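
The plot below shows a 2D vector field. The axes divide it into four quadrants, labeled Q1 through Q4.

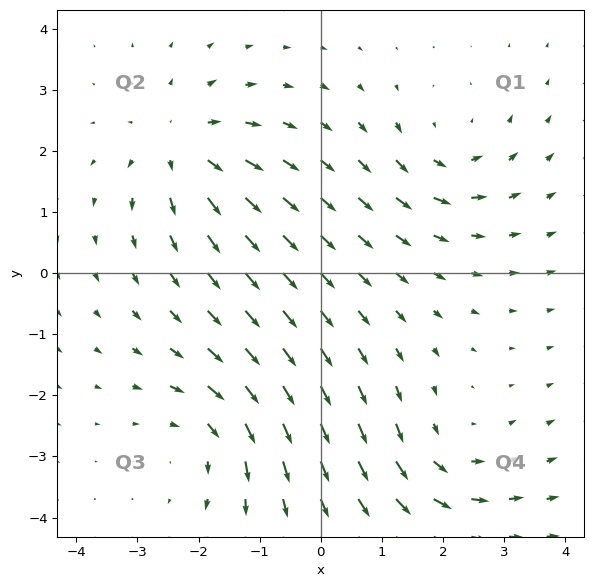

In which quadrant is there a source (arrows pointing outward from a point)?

The source sits at approximately (-2.3, 2.1), which lies in quadrant Q2. The divergence there is about +5, positive as expected for a source.

Q2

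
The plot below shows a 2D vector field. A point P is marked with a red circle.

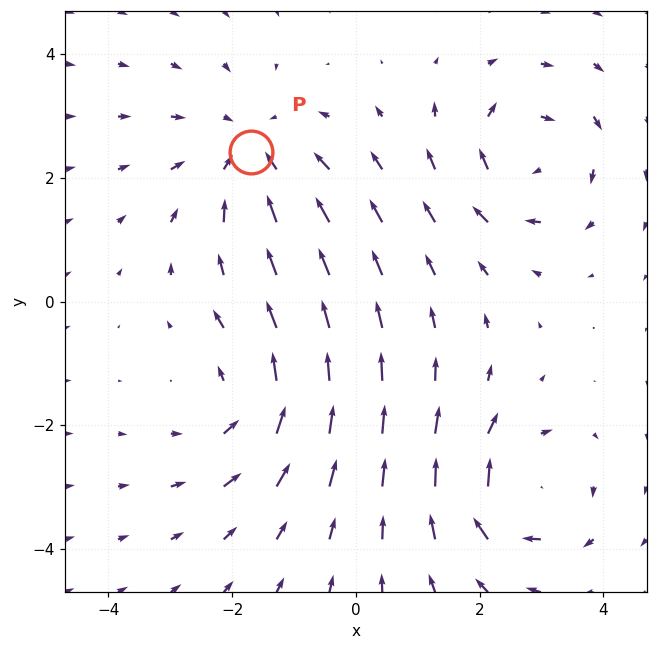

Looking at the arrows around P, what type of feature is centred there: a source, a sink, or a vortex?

At P (-1.7, 2.4) the arrows converge inward. Divergence about -3, curl ≈0 — negative divergence with near-zero curl is a sink.

sink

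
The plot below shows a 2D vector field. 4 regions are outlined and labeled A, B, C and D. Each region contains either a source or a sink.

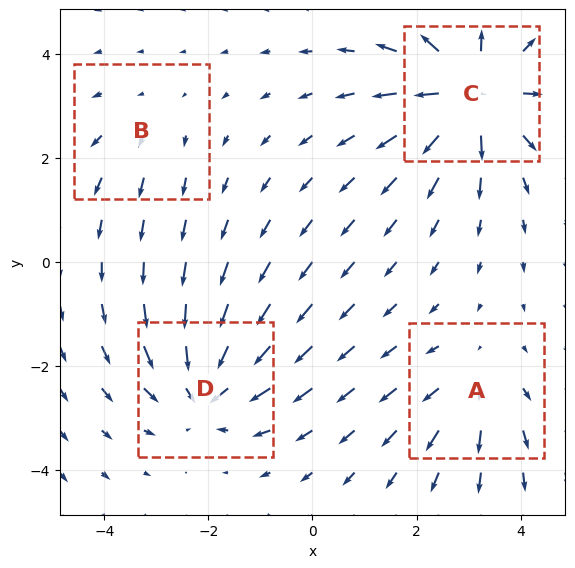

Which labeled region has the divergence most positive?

Divergence at each region's feature centre — A: about +3, B: about +2, C: about +7, D: about -6. Region C is most positive.

C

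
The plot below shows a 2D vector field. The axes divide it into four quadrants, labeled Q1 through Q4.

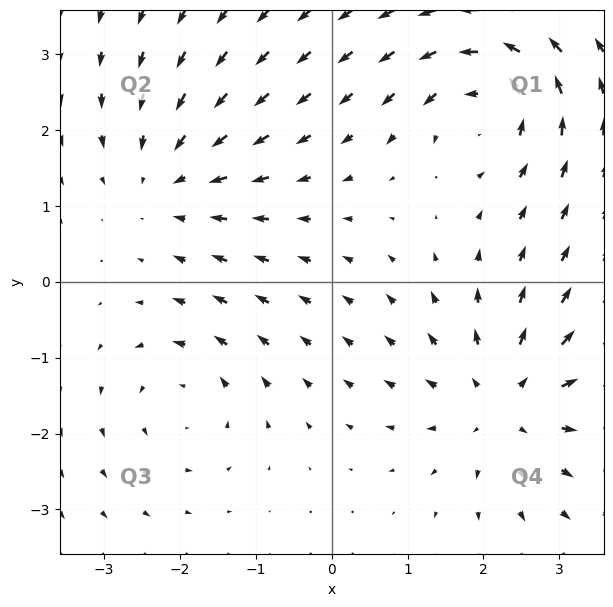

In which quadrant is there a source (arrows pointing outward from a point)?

Q4

The source sits at approximately (2.3, -1.6), which lies in quadrant Q4. The divergence there is about +5, positive as expected for a source.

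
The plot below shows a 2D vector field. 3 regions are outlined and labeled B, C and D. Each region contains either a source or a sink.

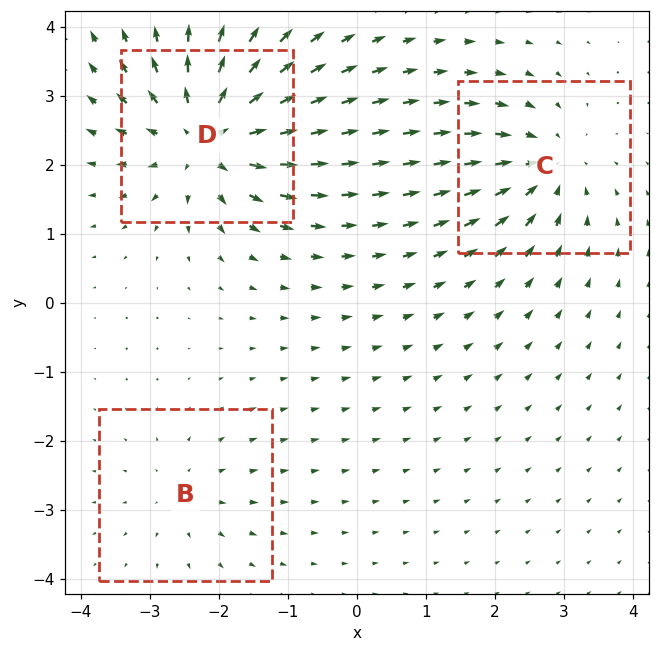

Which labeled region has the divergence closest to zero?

B

Divergence at each region's feature centre — B: about +2, C: about -4, D: about +6. Region B is closest to zero.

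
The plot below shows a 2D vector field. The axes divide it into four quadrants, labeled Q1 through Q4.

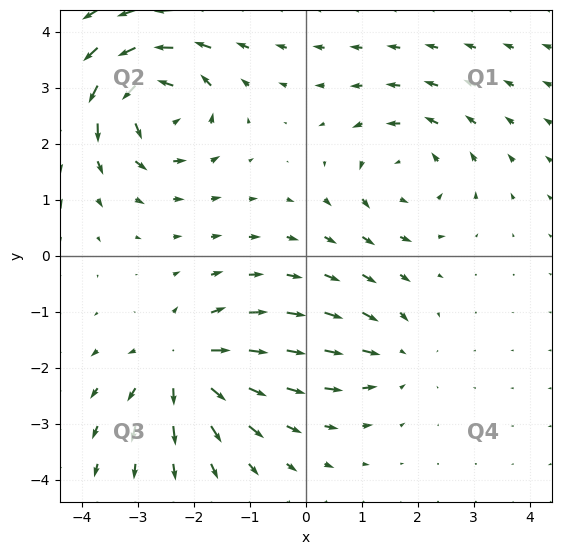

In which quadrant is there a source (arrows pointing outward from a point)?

The source sits at approximately (-2.2, -2.0), which lies in quadrant Q3. The divergence there is about +6, positive as expected for a source.

Q3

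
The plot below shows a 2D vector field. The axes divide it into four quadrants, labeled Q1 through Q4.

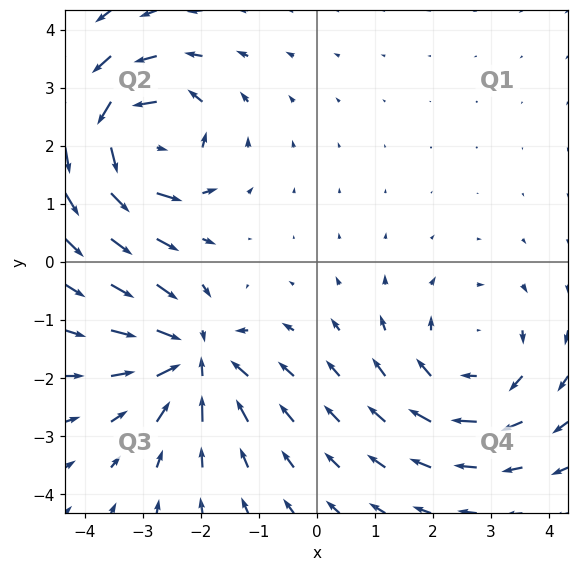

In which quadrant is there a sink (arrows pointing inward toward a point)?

The sink sits at approximately (-2.1, -1.7), which lies in quadrant Q3. The divergence there is about -5, negative as expected for a sink.

Q3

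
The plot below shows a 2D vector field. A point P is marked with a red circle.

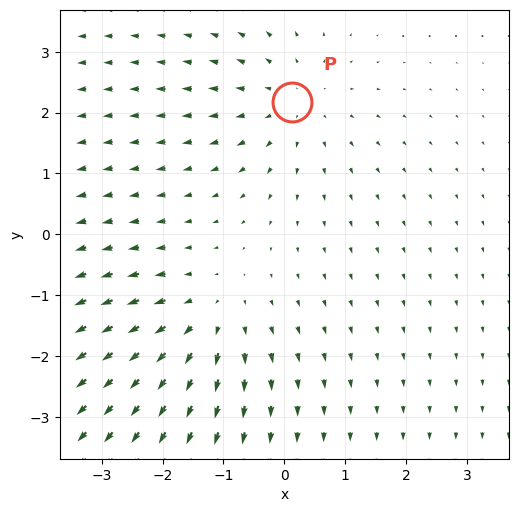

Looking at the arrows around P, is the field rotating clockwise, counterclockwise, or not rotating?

not rotating

Near P at (0.1, 2.2) the arrows show no circulation. The curl there is ≈0.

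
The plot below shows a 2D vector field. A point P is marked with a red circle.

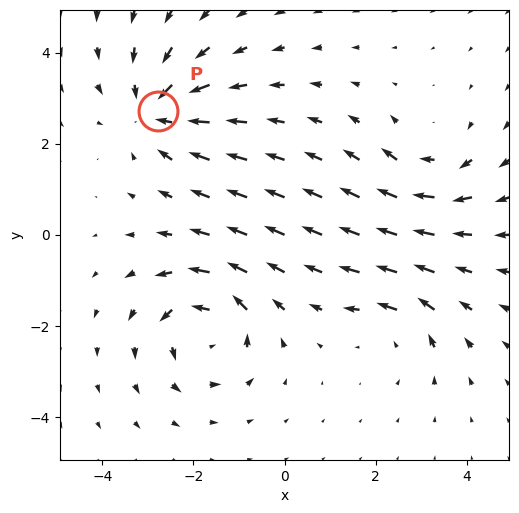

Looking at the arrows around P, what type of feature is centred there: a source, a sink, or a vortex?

sink

At P (-2.8, 2.7) the arrows converge inward. Divergence about -5, curl ≈0 — negative divergence with near-zero curl is a sink.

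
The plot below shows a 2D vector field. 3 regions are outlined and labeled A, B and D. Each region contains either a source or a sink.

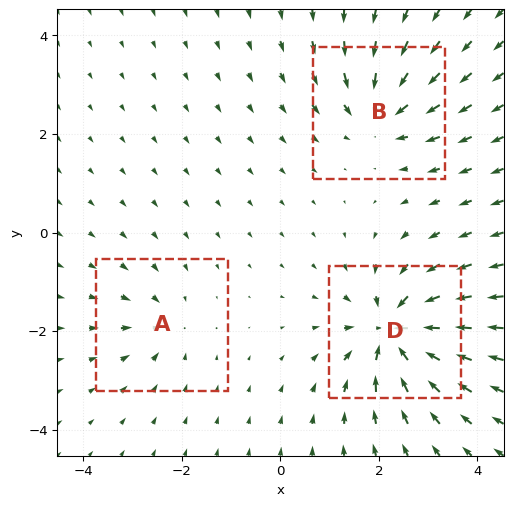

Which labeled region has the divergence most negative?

D

Divergence at each region's feature centre — A: about -3, B: about -4, D: about -6. Region D is most negative.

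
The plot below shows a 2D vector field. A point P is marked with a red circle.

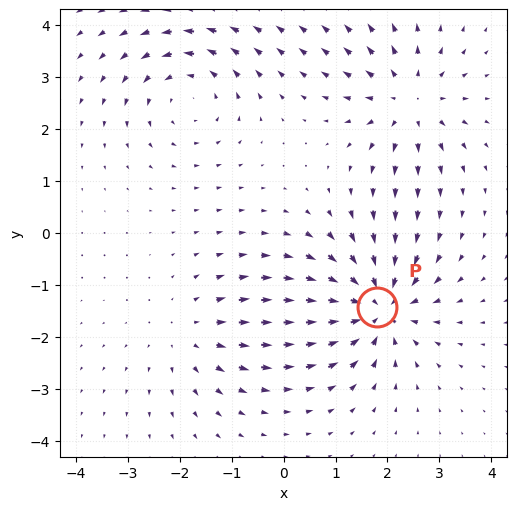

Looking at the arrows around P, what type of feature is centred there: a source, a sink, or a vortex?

sink

At P (1.8, -1.4) the arrows converge inward. Divergence about -6, curl ≈0 — negative divergence with near-zero curl is a sink.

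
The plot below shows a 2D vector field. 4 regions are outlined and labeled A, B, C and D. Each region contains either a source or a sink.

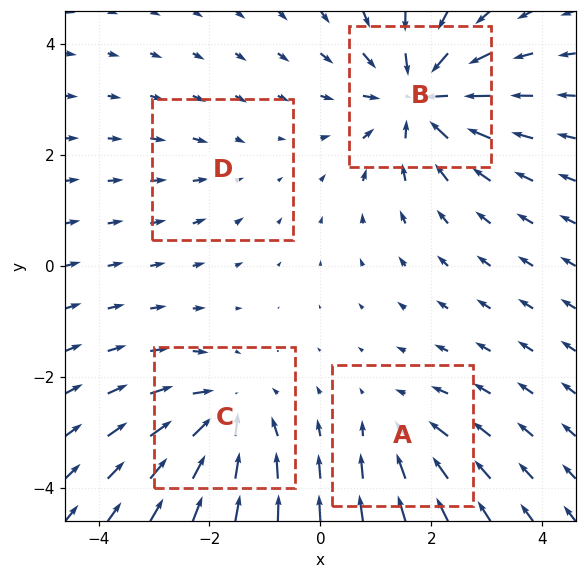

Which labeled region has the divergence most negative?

B

Divergence at each region's feature centre — A: about -3, B: about -7, C: about -5, D: about -2. Region B is most negative.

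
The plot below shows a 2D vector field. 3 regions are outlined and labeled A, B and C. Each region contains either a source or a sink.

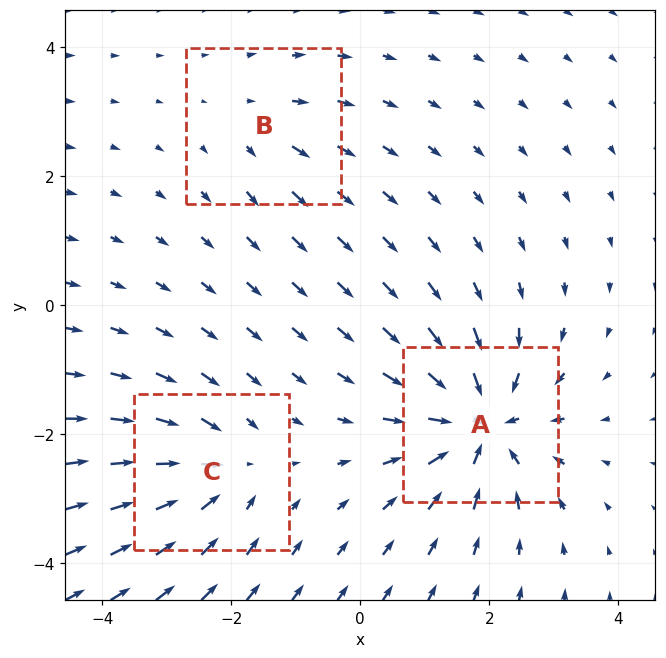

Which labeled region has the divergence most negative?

A

Divergence at each region's feature centre — A: about -6, B: about +2, C: about -4. Region A is most negative.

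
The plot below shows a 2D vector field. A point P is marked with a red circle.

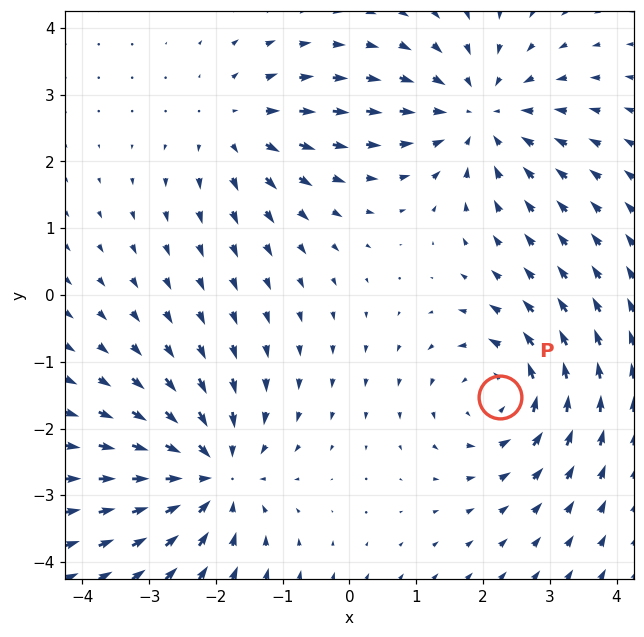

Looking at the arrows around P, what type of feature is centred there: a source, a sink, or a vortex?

At P (2.2, -1.5) the arrows circulate counterclockwise. Divergence ≈0, curl about +4 — near-zero divergence with nonzero curl is a vortex.

vortex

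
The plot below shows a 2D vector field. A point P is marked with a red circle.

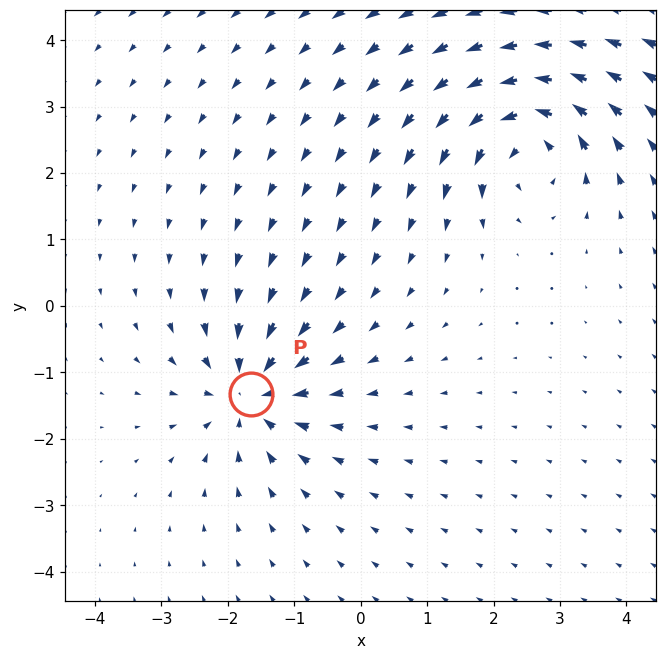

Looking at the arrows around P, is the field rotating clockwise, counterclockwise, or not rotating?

not rotating

Near P at (-1.7, -1.3) the arrows show no circulation. The curl there is ≈0.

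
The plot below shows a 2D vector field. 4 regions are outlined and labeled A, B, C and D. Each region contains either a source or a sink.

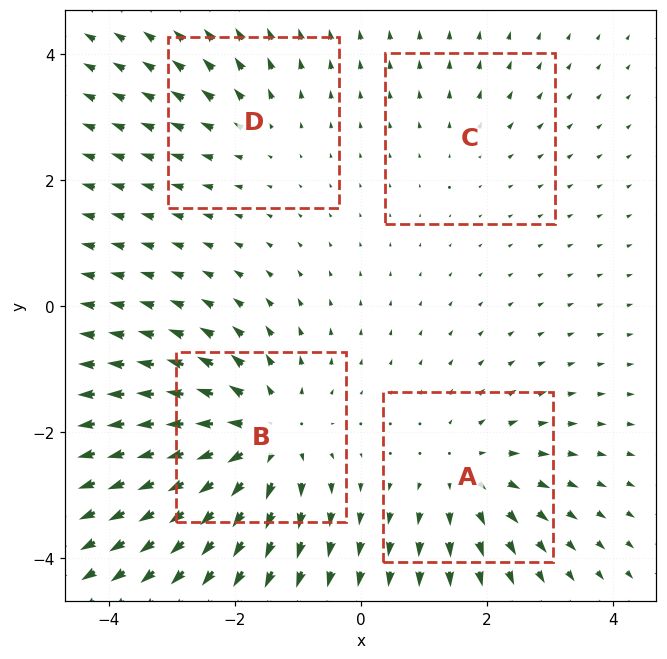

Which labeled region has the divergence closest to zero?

Divergence at each region's feature centre — A: about +4, B: about +6, C: about +2, D: about +3. Region C is closest to zero.

C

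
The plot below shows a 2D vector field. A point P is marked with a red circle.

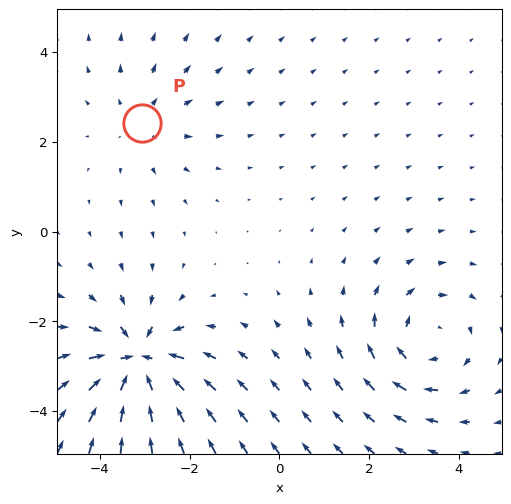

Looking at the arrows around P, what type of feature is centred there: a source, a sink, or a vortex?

source

At P (-3.1, 2.4) the arrows spread outward. Divergence about +2, curl ≈0 — positive divergence with near-zero curl is a source.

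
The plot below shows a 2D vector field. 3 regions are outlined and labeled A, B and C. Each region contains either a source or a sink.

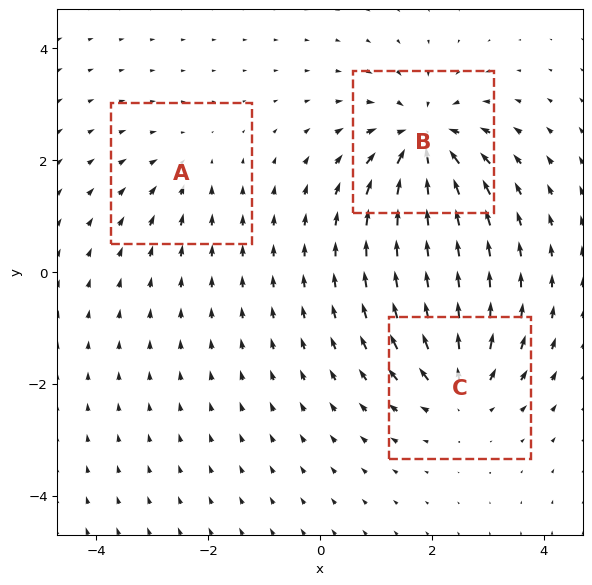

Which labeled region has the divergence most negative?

Divergence at each region's feature centre — A: about -2, B: about -6, C: about +4. Region B is most negative.

B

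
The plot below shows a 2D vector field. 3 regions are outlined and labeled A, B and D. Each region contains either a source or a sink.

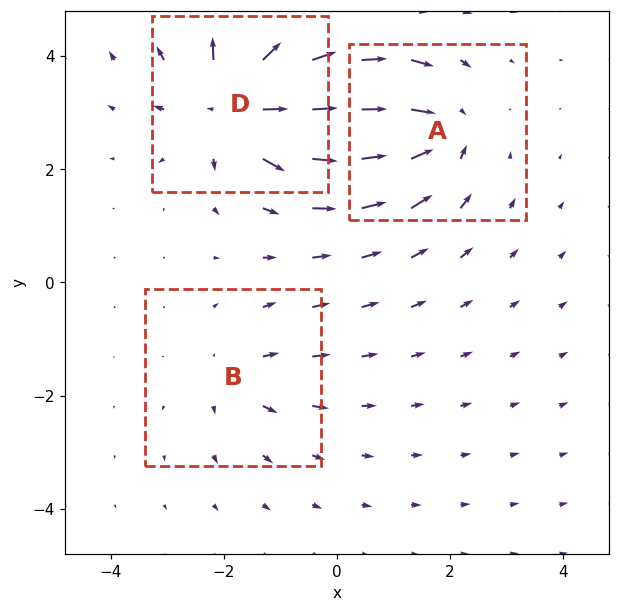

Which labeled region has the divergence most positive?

D

Divergence at each region's feature centre — A: about -4, B: about +2, D: about +5. Region D is most positive.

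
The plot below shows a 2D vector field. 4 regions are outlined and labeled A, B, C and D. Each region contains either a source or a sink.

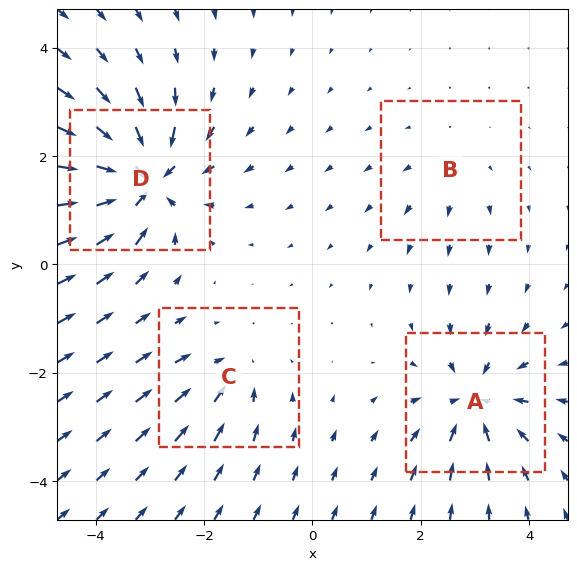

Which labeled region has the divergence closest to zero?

B

Divergence at each region's feature centre — A: about -6, B: about +2, C: about -4, D: about -9. Region B is closest to zero.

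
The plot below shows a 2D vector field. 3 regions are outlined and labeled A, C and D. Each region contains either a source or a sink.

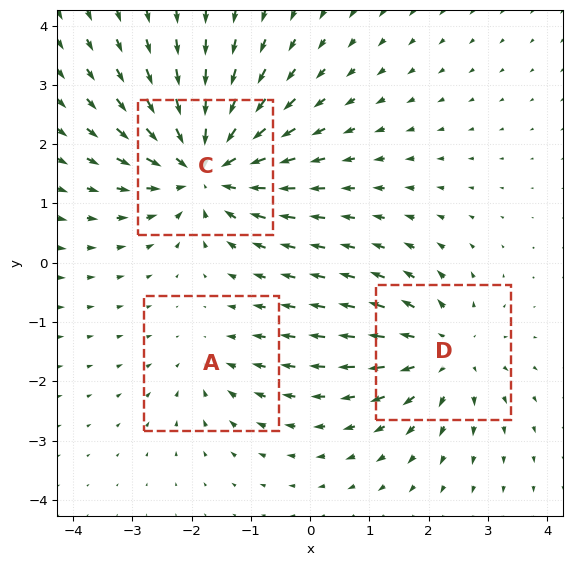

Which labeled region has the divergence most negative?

Divergence at each region's feature centre — A: about -2, C: about -5, D: about +3. Region C is most negative.

C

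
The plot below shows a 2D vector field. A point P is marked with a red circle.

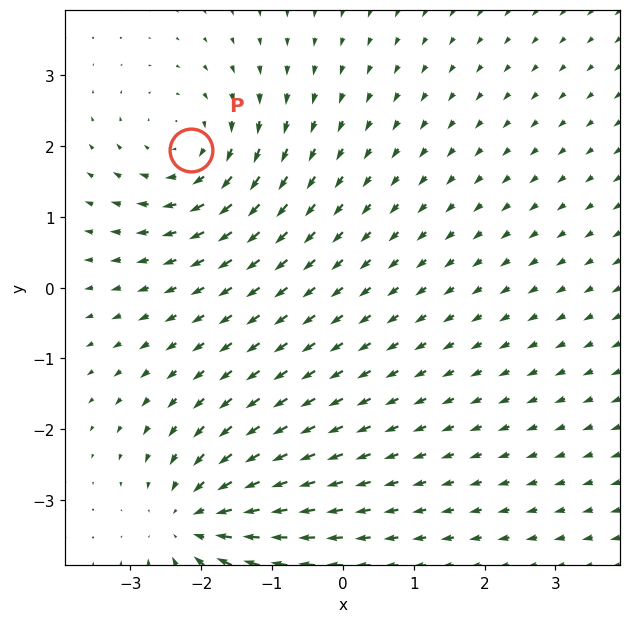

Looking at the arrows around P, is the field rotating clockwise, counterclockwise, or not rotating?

clockwise

Near P at (-2.1, 1.9) the arrows circulate clockwise. The curl (z-component) there is about -4; negative curl means clockwise rotation.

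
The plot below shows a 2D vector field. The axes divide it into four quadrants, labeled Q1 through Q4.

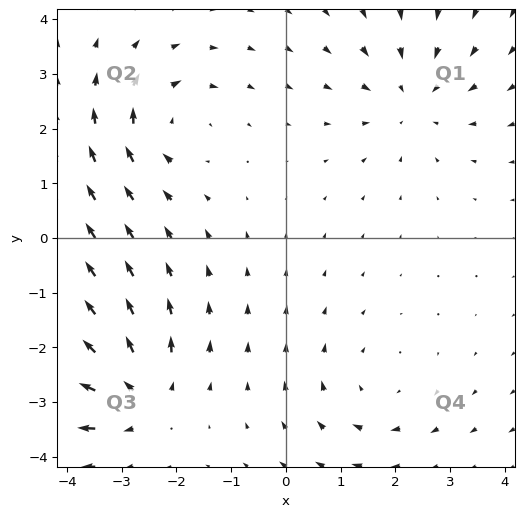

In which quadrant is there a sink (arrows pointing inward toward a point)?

The sink sits at approximately (2.3, 2.5), which lies in quadrant Q1. The divergence there is about -3, negative as expected for a sink.

Q1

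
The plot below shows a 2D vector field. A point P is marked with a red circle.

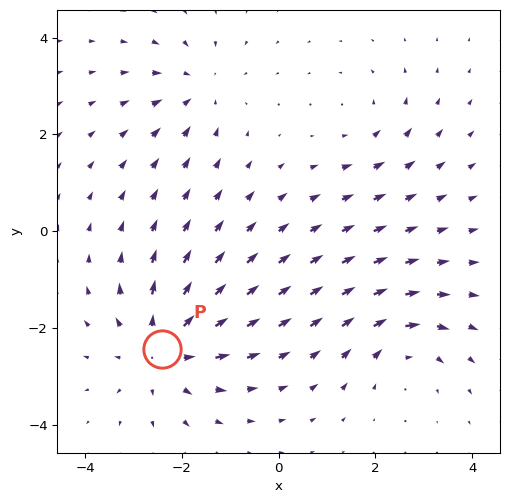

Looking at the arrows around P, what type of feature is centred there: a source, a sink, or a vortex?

At P (-2.4, -2.4) the arrows spread outward. Divergence about +4, curl ≈0 — positive divergence with near-zero curl is a source.

source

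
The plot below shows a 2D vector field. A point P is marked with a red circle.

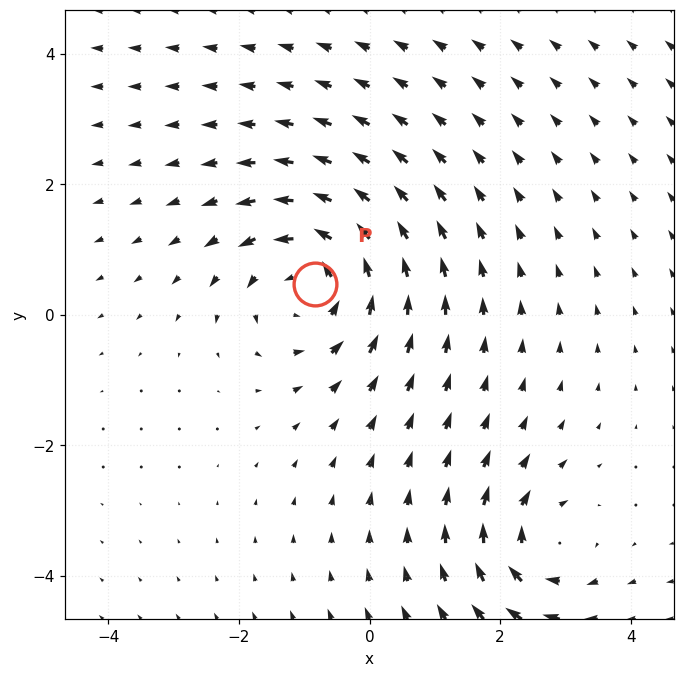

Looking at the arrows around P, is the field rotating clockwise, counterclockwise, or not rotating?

Near P at (-0.8, 0.5) the arrows circulate counterclockwise. The curl (z-component) there is about +5; positive curl means counterclockwise rotation.

counterclockwise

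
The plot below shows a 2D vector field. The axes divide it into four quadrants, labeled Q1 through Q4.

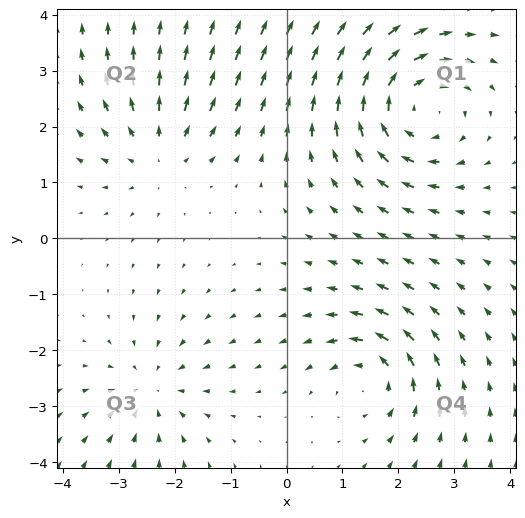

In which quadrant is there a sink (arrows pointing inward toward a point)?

Q3

The sink sits at approximately (-2.4, -2.7), which lies in quadrant Q3. The divergence there is about -3, negative as expected for a sink.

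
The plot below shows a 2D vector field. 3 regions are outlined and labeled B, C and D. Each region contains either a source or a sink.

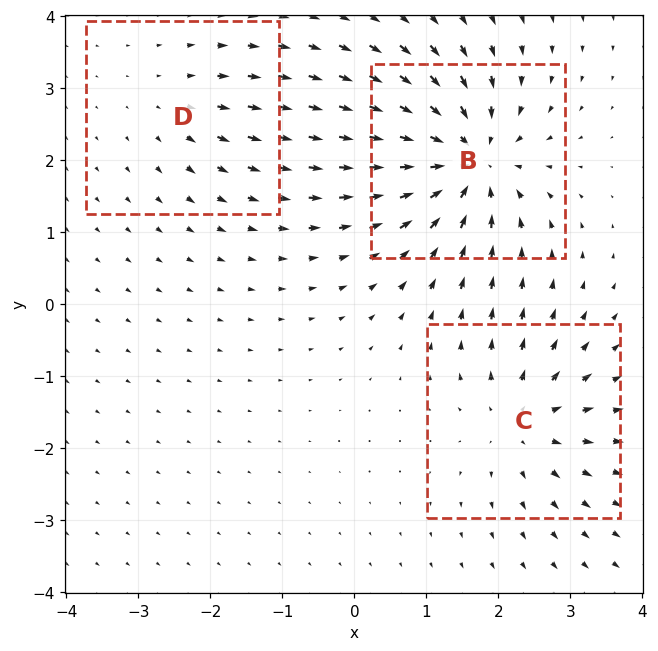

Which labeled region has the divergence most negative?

B

Divergence at each region's feature centre — B: about -7, C: about +4, D: about +2. Region B is most negative.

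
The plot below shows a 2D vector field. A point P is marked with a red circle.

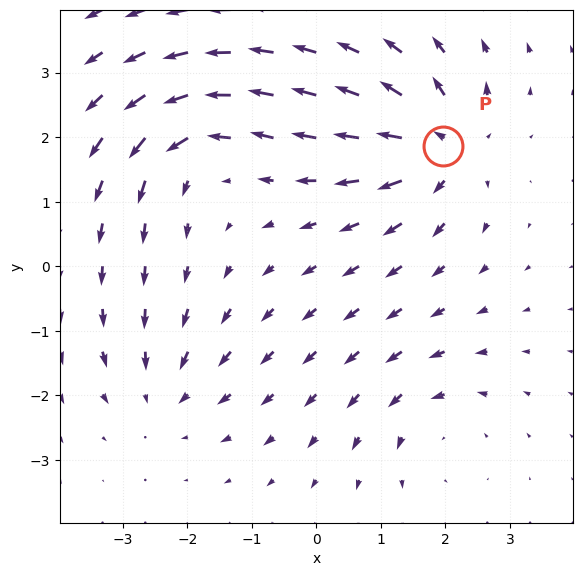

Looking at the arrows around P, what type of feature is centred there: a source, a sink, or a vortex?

source

At P (2.0, 1.9) the arrows spread outward. Divergence about +6, curl ≈0 — positive divergence with near-zero curl is a source.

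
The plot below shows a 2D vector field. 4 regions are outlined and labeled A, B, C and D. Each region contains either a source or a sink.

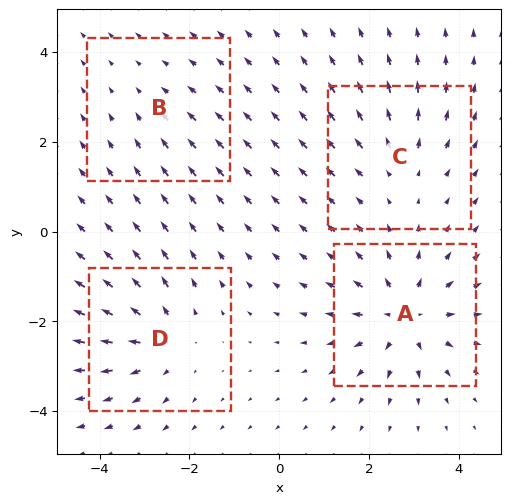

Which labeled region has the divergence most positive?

Divergence at each region's feature centre — A: about +7, B: about -2, C: about +3, D: about +5. Region A is most positive.

A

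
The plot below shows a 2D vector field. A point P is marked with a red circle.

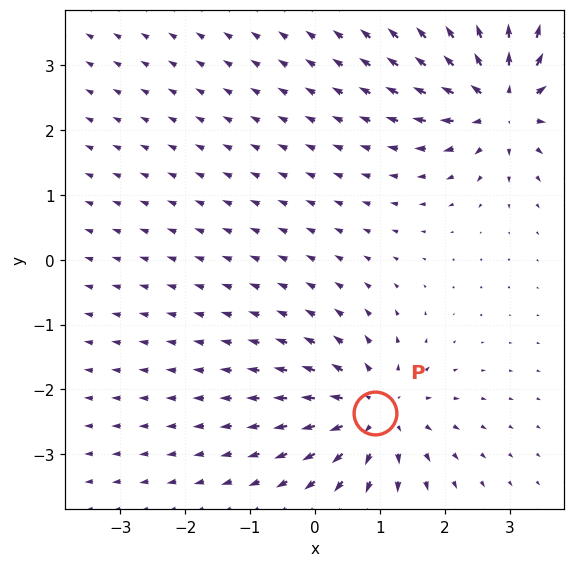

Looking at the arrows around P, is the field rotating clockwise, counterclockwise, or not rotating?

not rotating

Near P at (0.9, -2.4) the arrows show no circulation. The curl there is ≈0.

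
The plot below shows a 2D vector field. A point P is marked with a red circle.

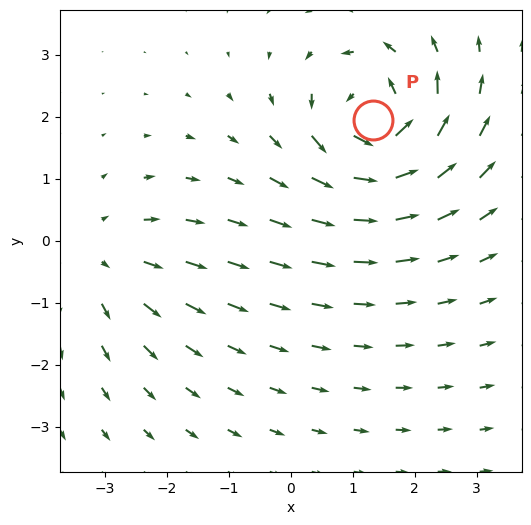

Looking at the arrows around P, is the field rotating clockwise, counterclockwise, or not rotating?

counterclockwise

Near P at (1.3, 1.9) the arrows circulate counterclockwise. The curl (z-component) there is about +5; positive curl means counterclockwise rotation.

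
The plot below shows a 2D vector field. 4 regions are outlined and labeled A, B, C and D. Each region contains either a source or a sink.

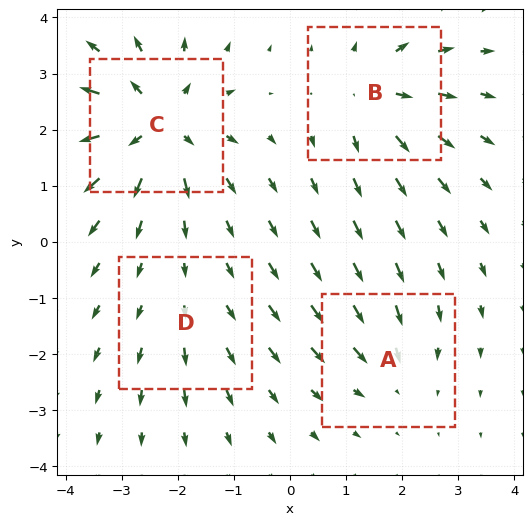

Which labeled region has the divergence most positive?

C

Divergence at each region's feature centre — A: about -3, B: about +5, C: about +7, D: about +2. Region C is most positive.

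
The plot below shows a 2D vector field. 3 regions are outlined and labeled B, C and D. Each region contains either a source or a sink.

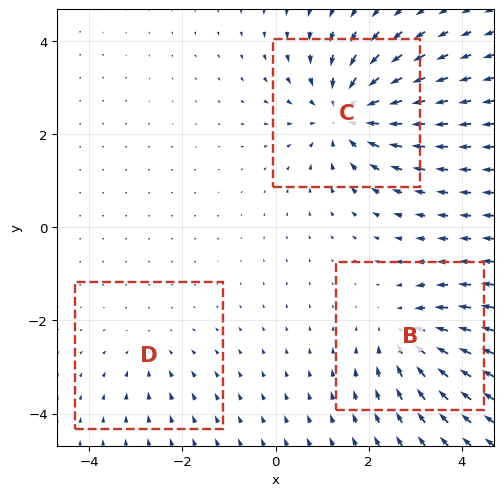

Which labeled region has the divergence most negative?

Divergence at each region's feature centre — B: about -3, C: about -5, D: about -2. Region C is most negative.

C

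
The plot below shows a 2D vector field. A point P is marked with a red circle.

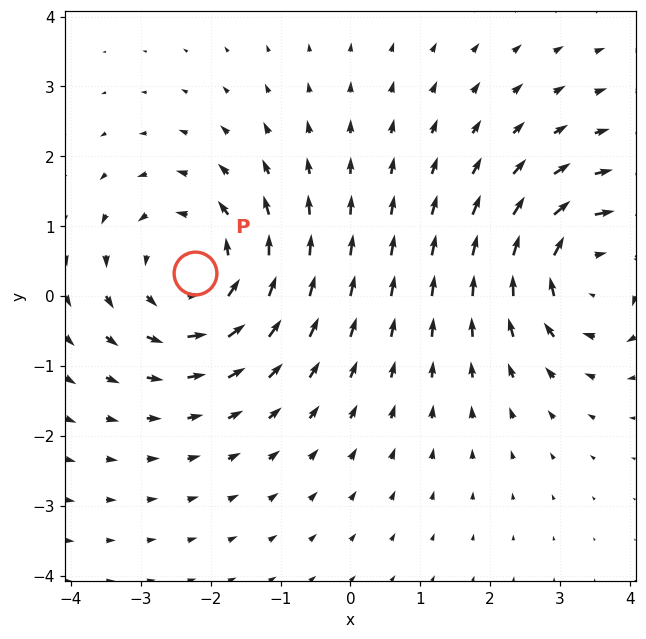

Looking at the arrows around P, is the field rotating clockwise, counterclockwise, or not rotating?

counterclockwise

Near P at (-2.2, 0.3) the arrows circulate counterclockwise. The curl (z-component) there is about +4; positive curl means counterclockwise rotation.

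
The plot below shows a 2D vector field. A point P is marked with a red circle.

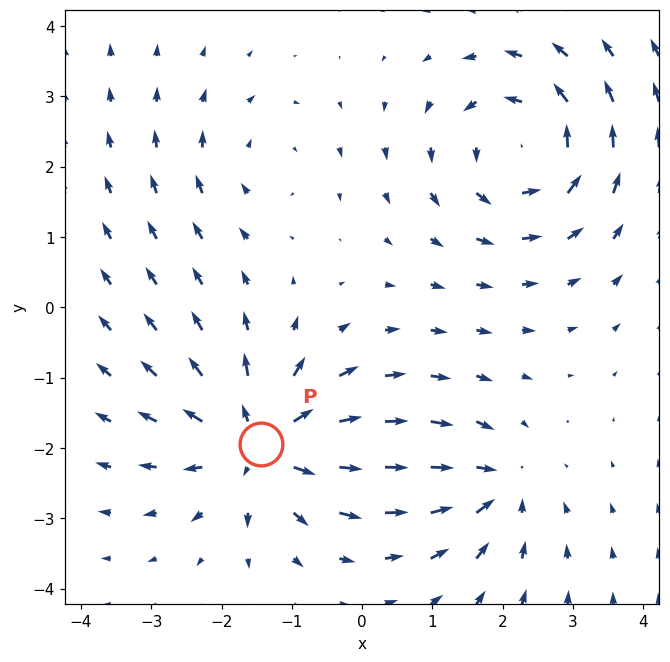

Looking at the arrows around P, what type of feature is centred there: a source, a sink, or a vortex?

source

At P (-1.4, -1.9) the arrows spread outward. Divergence about +6, curl ≈0 — positive divergence with near-zero curl is a source.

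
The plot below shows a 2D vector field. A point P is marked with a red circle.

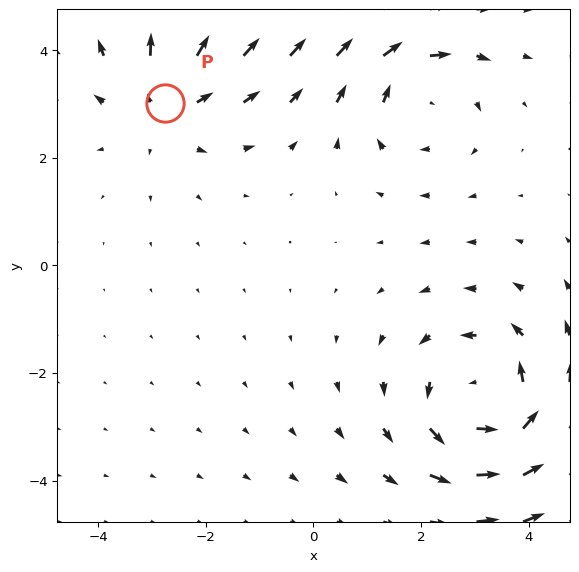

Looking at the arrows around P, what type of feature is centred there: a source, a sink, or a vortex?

At P (-2.8, 3.0) the arrows spread outward. Divergence about +3, curl ≈0 — positive divergence with near-zero curl is a source.

source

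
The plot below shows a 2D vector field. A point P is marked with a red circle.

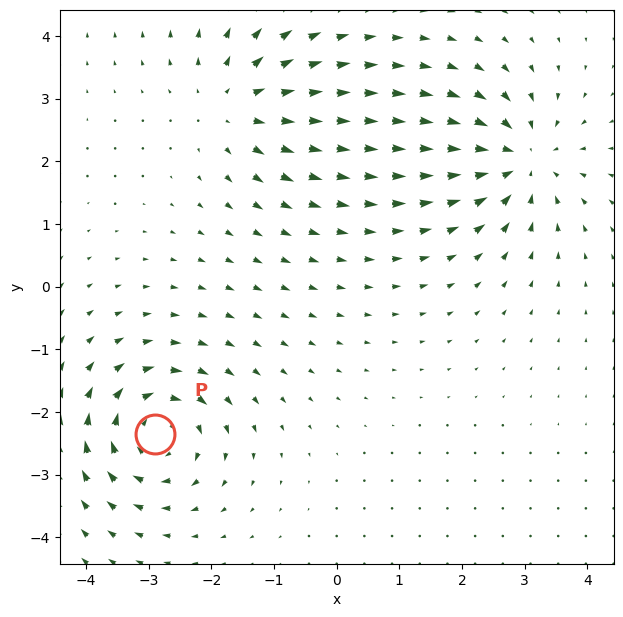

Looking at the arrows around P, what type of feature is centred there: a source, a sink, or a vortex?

vortex

At P (-2.9, -2.4) the arrows circulate clockwise. Divergence ≈0, curl about -7 — near-zero divergence with nonzero curl is a vortex.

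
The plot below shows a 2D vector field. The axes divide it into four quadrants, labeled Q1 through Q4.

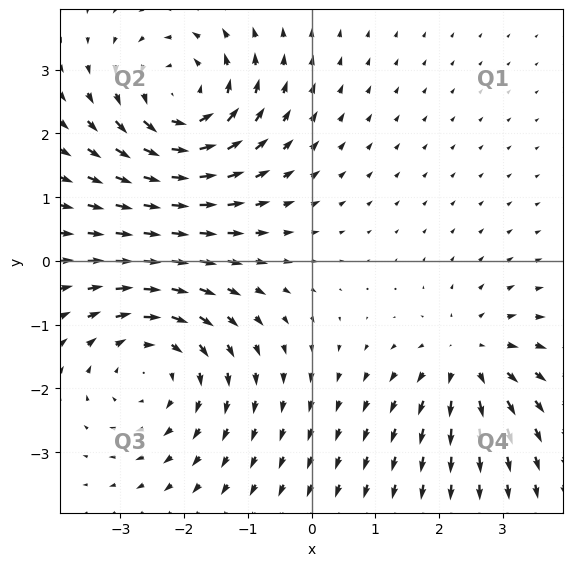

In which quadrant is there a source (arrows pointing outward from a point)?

Q4

The source sits at approximately (2.5, -1.5), which lies in quadrant Q4. The divergence there is about +4, positive as expected for a source.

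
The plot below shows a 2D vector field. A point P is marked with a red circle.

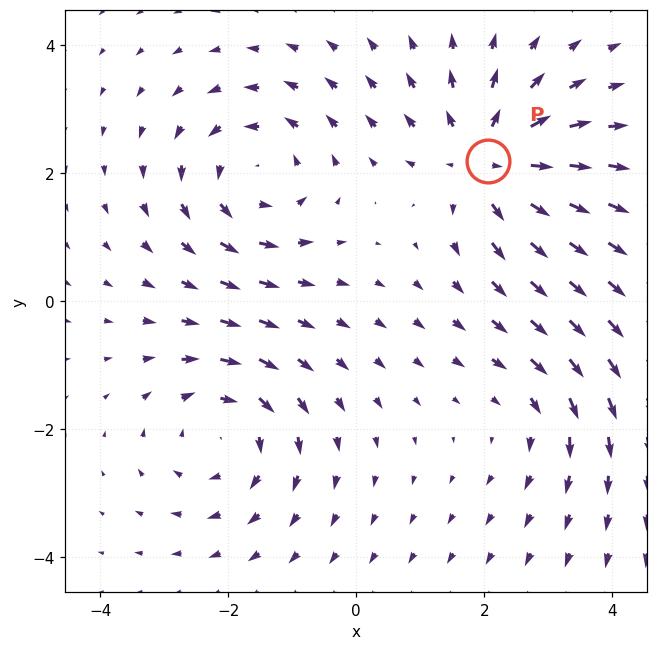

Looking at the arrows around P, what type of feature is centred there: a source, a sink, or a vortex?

At P (2.1, 2.2) the arrows spread outward. Divergence about +5, curl ≈0 — positive divergence with near-zero curl is a source.

source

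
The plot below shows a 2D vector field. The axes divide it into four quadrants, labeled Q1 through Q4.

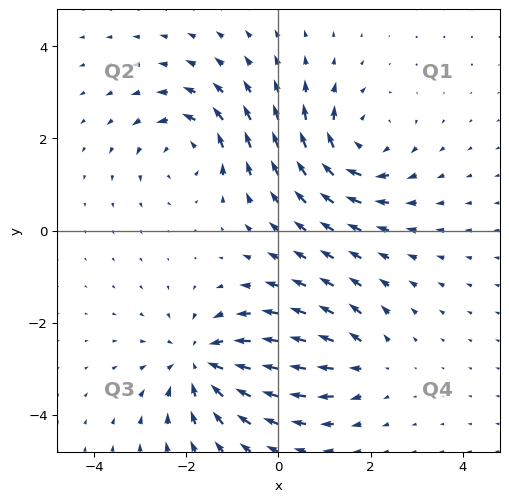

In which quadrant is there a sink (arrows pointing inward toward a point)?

Q3

The sink sits at approximately (-1.6, -2.9), which lies in quadrant Q3. The divergence there is about -4, negative as expected for a sink.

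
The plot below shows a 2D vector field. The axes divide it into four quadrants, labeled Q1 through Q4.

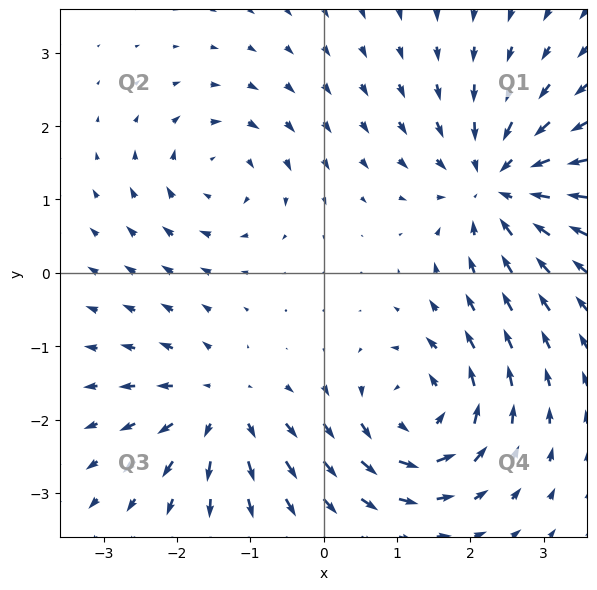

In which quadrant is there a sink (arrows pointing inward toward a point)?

Q1

The sink sits at approximately (2.4, 1.2), which lies in quadrant Q1. The divergence there is about -5, negative as expected for a sink.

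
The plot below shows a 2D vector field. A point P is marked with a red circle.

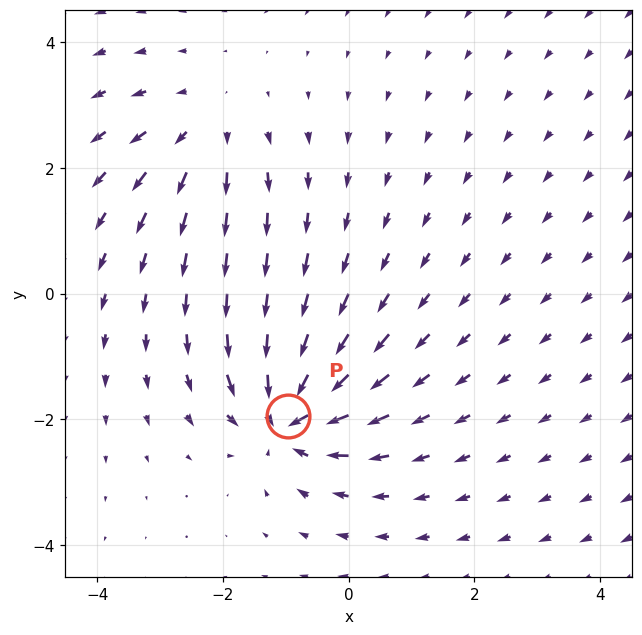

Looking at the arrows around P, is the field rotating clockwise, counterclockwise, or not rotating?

Near P at (-1.0, -1.9) the arrows show no circulation. The curl there is ≈0.

not rotating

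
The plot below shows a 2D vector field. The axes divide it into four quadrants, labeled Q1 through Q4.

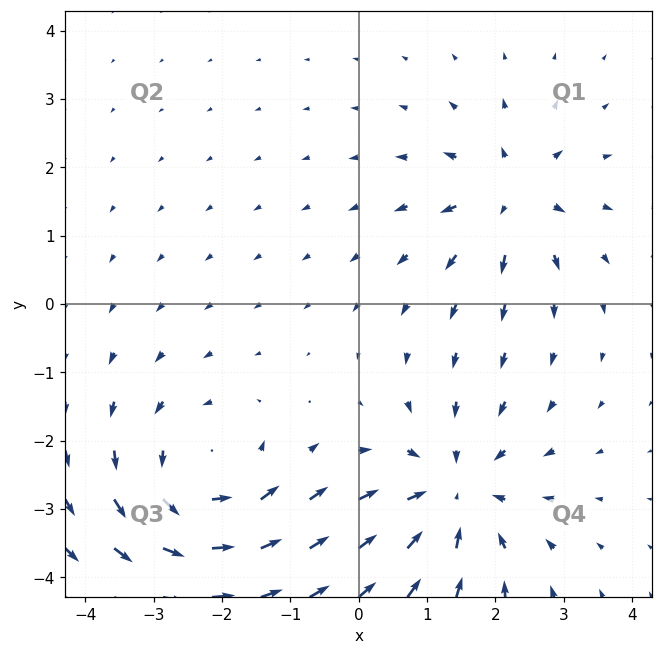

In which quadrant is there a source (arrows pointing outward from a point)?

The source sits at approximately (2.2, 1.6), which lies in quadrant Q1. The divergence there is about +5, positive as expected for a source.

Q1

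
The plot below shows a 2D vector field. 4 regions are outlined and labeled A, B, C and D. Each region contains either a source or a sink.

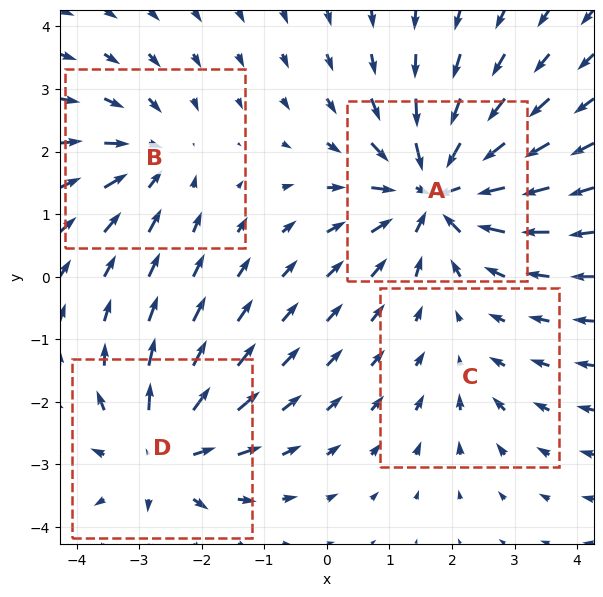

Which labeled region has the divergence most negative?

A

Divergence at each region's feature centre — A: about -7, B: about -4, C: about -2, D: about +5. Region A is most negative.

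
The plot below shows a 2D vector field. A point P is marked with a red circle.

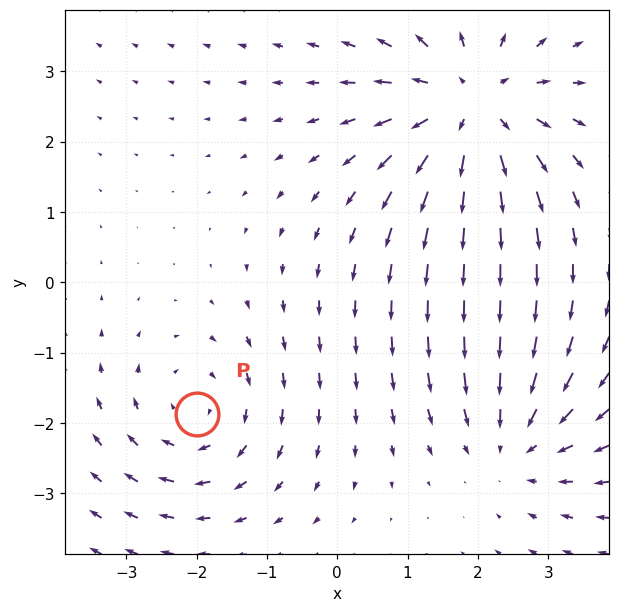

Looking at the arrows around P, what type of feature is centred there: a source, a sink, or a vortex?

At P (-2.0, -1.9) the arrows circulate clockwise. Divergence ≈0, curl about -3 — near-zero divergence with nonzero curl is a vortex.

vortex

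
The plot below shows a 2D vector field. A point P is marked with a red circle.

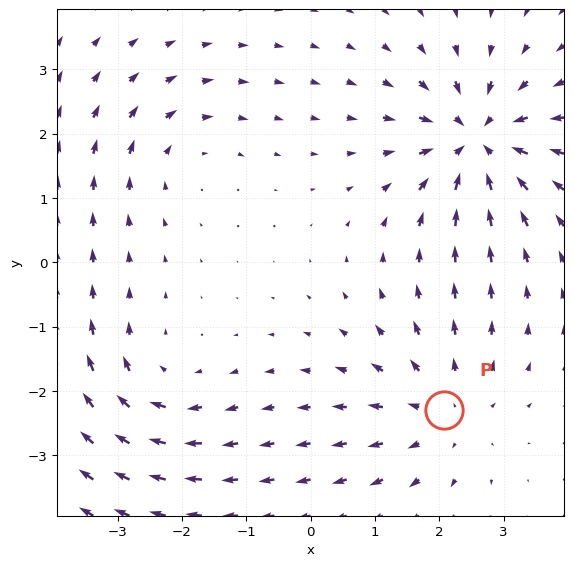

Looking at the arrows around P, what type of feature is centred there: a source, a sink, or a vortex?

source

At P (2.1, -2.3) the arrows spread outward. Divergence about +3, curl ≈0 — positive divergence with near-zero curl is a source.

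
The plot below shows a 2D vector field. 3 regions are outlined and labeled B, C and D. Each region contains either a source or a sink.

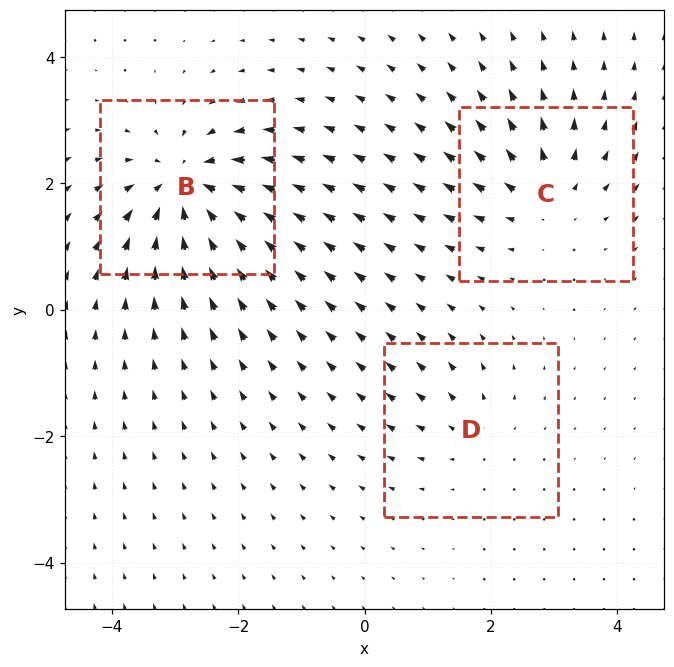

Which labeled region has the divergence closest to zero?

Divergence at each region's feature centre — B: about -6, C: about +4, D: about +2. Region D is closest to zero.

D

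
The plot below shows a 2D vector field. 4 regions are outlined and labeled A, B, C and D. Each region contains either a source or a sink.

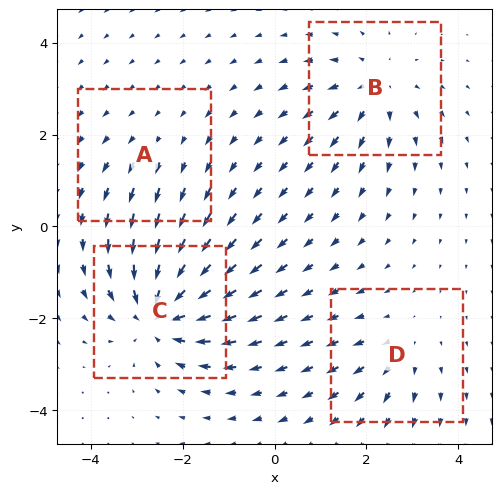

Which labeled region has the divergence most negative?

C

Divergence at each region's feature centre — A: about +2, B: about +4, C: about -7, D: about +3. Region C is most negative.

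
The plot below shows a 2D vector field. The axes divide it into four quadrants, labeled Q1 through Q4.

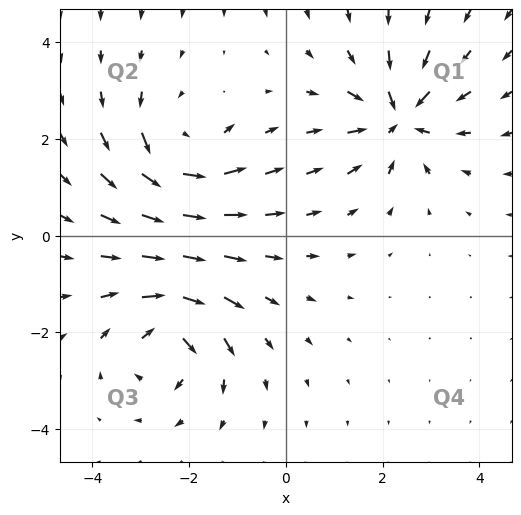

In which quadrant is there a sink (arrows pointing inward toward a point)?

Q1

The sink sits at approximately (2.3, 2.4), which lies in quadrant Q1. The divergence there is about -6, negative as expected for a sink.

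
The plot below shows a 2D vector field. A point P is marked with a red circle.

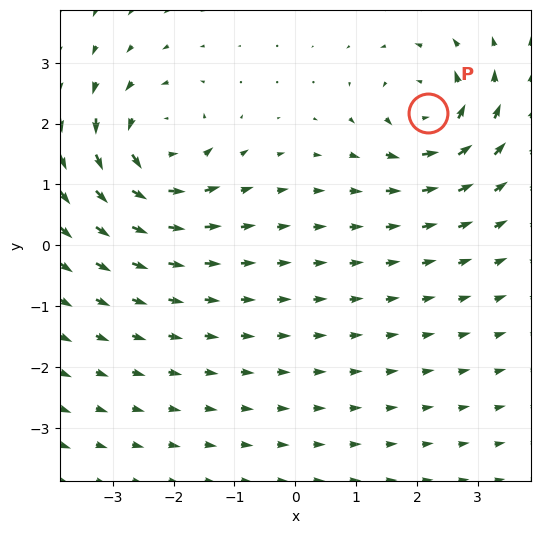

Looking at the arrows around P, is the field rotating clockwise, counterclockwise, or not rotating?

Near P at (2.2, 2.2) the arrows circulate counterclockwise. The curl (z-component) there is about +5; positive curl means counterclockwise rotation.

counterclockwise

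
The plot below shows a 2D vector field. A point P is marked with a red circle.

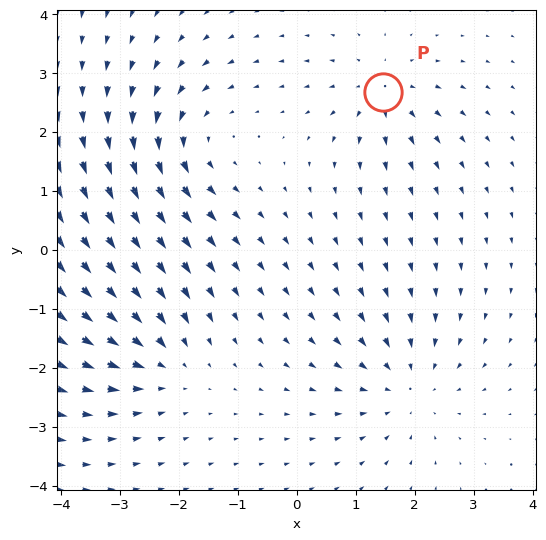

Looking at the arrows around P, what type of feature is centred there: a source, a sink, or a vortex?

At P (1.5, 2.7) the arrows spread outward. Divergence about +5, curl ≈0 — positive divergence with near-zero curl is a source.

source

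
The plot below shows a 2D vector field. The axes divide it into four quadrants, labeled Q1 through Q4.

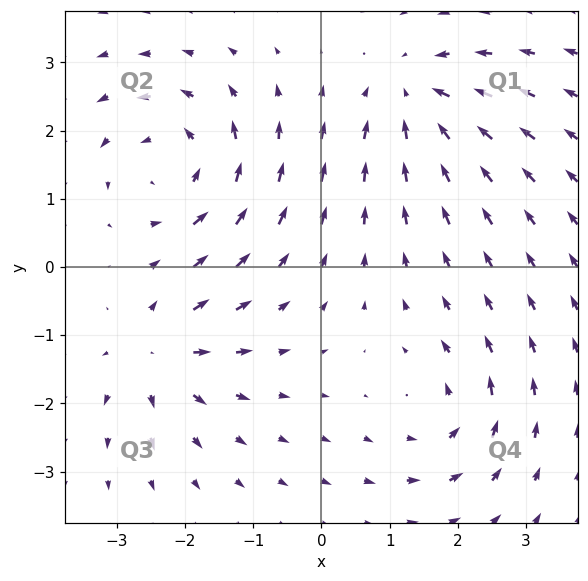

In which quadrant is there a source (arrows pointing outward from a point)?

The source sits at approximately (-2.4, -1.3), which lies in quadrant Q3. The divergence there is about +5, positive as expected for a source.

Q3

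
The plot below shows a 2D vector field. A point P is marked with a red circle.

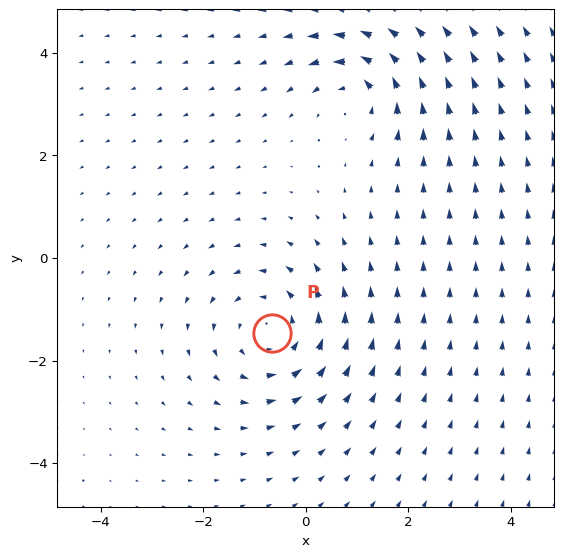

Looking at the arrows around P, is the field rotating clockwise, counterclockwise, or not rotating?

counterclockwise

Near P at (-0.7, -1.5) the arrows circulate counterclockwise. The curl (z-component) there is about +4; positive curl means counterclockwise rotation.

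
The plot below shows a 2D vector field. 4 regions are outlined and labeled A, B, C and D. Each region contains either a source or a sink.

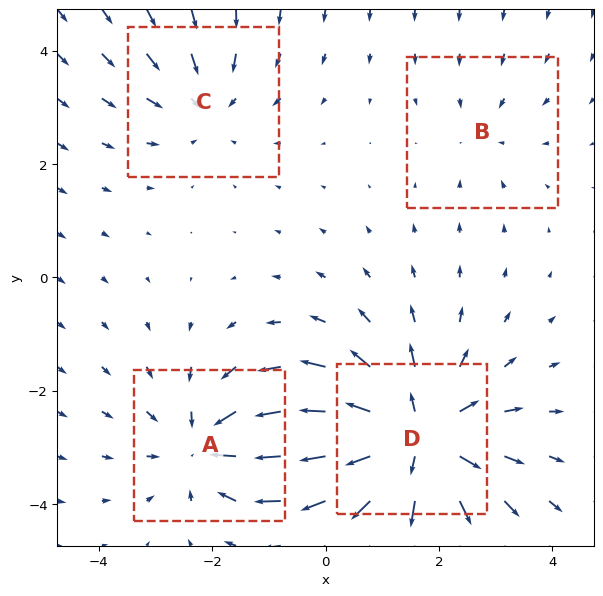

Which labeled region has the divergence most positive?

D

Divergence at each region's feature centre — A: about -4, B: about -2, C: about -3, D: about +7. Region D is most positive.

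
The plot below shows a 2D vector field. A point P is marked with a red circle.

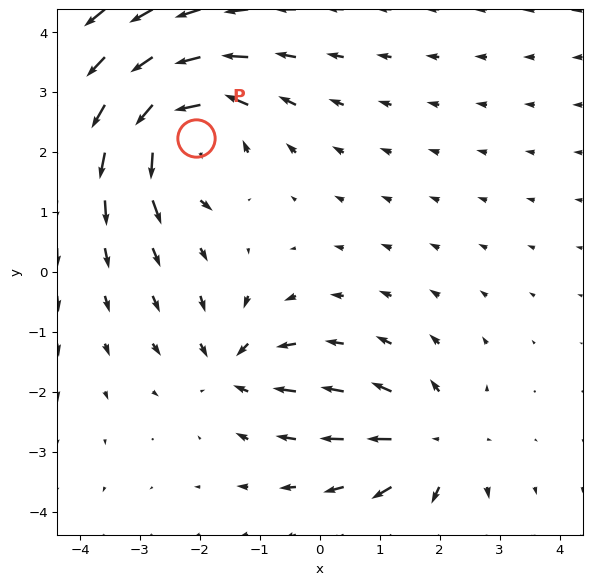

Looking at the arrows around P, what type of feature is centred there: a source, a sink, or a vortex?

vortex

At P (-2.1, 2.2) the arrows circulate counterclockwise. Divergence ≈0, curl about +6 — near-zero divergence with nonzero curl is a vortex.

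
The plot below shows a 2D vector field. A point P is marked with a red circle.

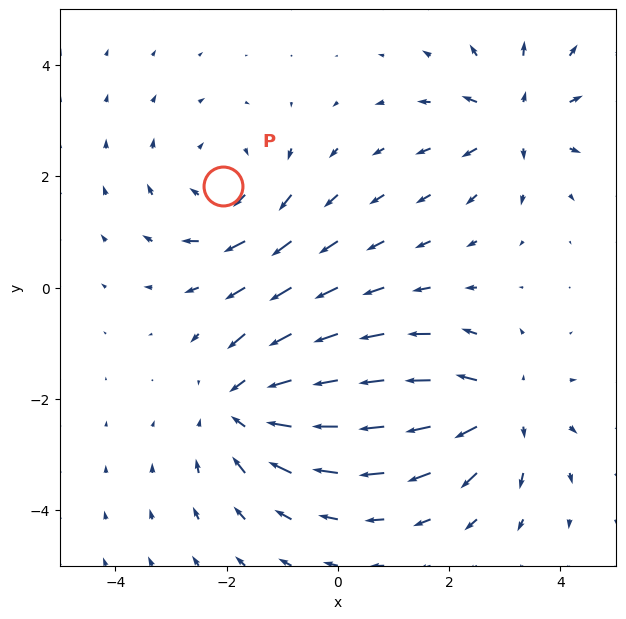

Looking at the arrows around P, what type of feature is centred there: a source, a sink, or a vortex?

At P (-2.1, 1.8) the arrows circulate clockwise. Divergence ≈0, curl about -3 — near-zero divergence with nonzero curl is a vortex.

vortex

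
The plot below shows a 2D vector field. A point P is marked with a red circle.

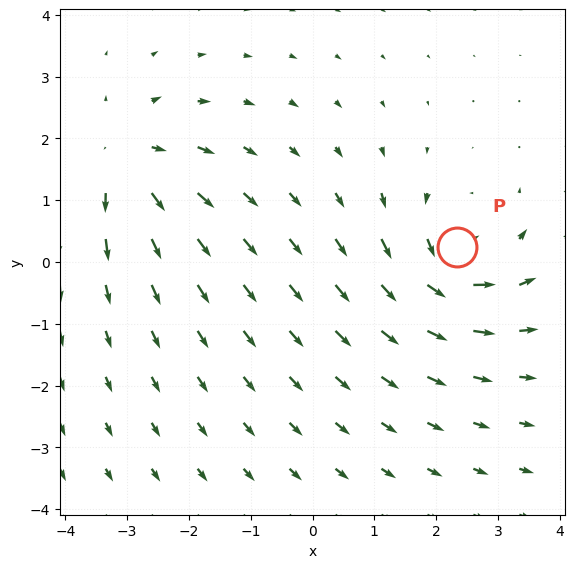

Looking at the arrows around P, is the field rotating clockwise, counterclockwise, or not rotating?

Near P at (2.3, 0.2) the arrows circulate counterclockwise. The curl (z-component) there is about +5; positive curl means counterclockwise rotation.

counterclockwise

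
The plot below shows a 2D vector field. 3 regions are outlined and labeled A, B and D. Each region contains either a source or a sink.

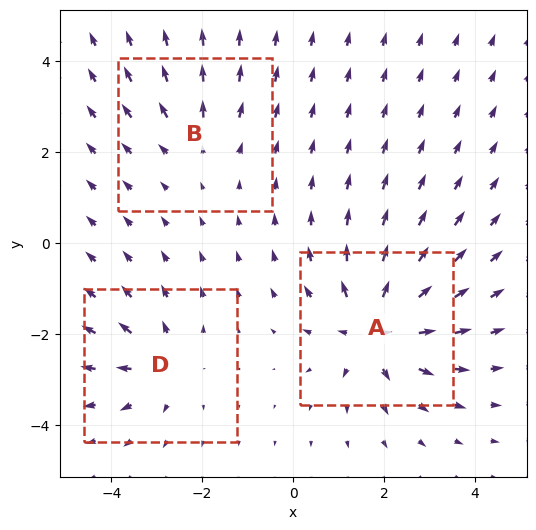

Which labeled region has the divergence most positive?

Divergence at each region's feature centre — A: about +5, B: about +2, D: about +3. Region A is most positive.

A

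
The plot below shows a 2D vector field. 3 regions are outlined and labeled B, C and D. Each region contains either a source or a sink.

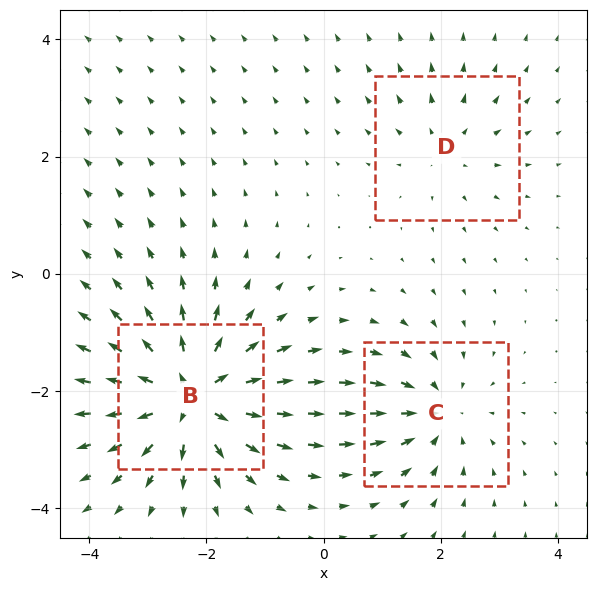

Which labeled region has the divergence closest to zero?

Divergence at each region's feature centre — B: about +6, C: about -3, D: about +2. Region D is closest to zero.

D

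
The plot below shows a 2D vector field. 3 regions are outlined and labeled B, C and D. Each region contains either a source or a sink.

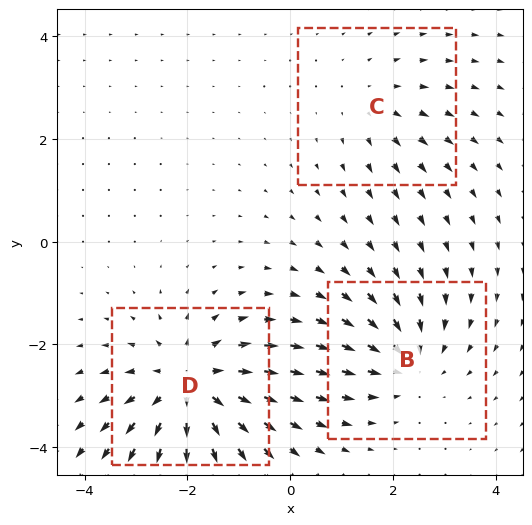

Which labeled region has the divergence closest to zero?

C

Divergence at each region's feature centre — B: about -3, C: about +2, D: about +5. Region C is closest to zero.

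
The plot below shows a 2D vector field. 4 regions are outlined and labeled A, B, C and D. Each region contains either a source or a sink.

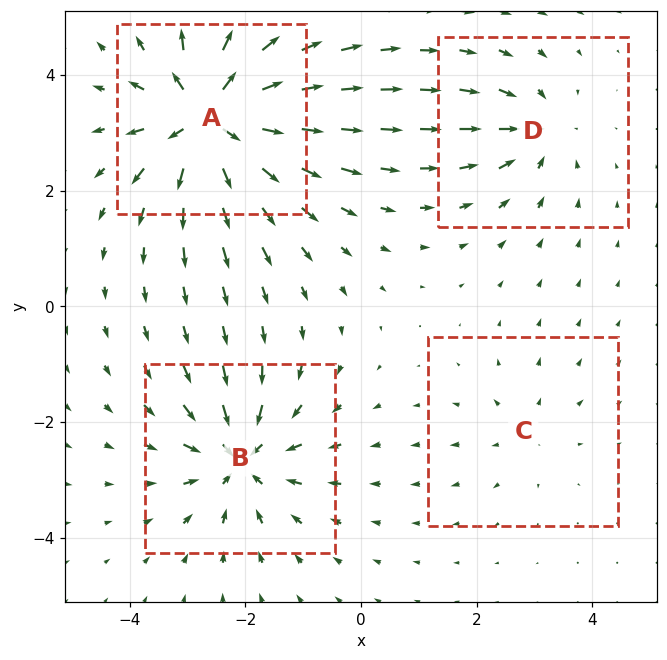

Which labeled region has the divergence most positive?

Divergence at each region's feature centre — A: about +9, B: about -6, C: about +2, D: about -4. Region A is most positive.

A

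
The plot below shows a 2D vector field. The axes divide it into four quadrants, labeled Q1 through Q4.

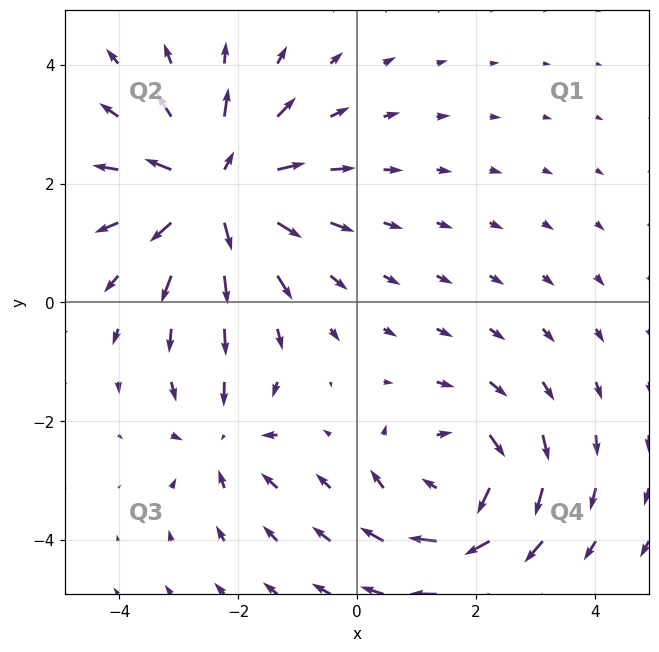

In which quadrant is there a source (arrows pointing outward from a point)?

The source sits at approximately (-2.4, 1.9), which lies in quadrant Q2. The divergence there is about +6, positive as expected for a source.

Q2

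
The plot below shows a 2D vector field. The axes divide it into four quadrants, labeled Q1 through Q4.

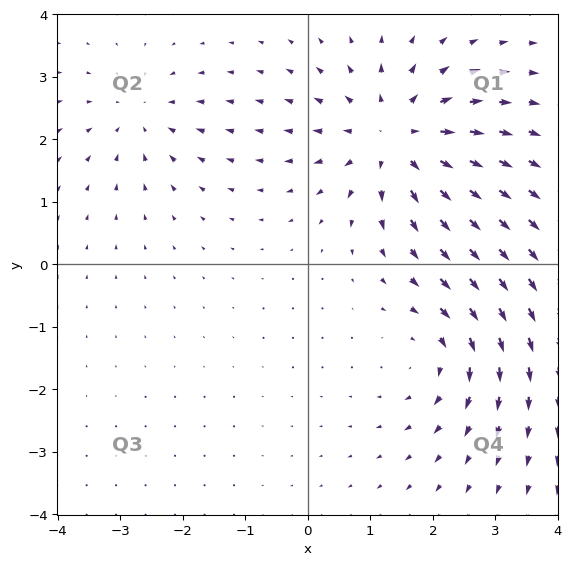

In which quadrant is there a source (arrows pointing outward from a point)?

The source sits at approximately (1.4, 2.0), which lies in quadrant Q1. The divergence there is about +5, positive as expected for a source.

Q1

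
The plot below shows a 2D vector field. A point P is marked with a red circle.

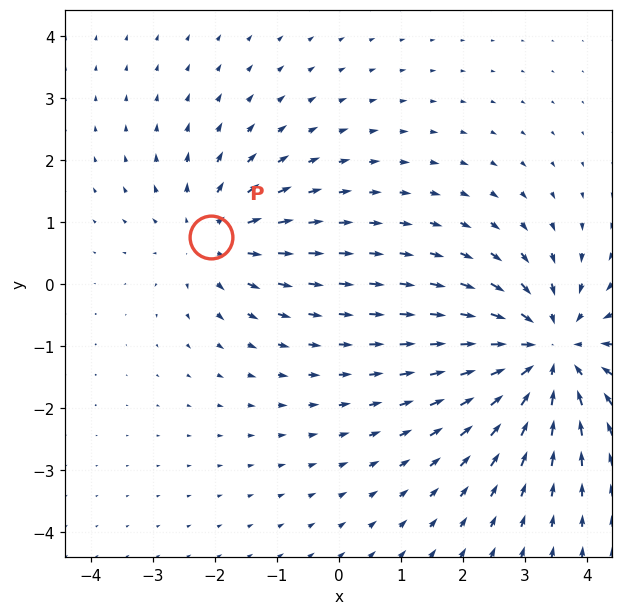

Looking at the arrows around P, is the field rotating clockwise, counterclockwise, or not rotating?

not rotating

Near P at (-2.1, 0.7) the arrows show no circulation. The curl there is ≈0.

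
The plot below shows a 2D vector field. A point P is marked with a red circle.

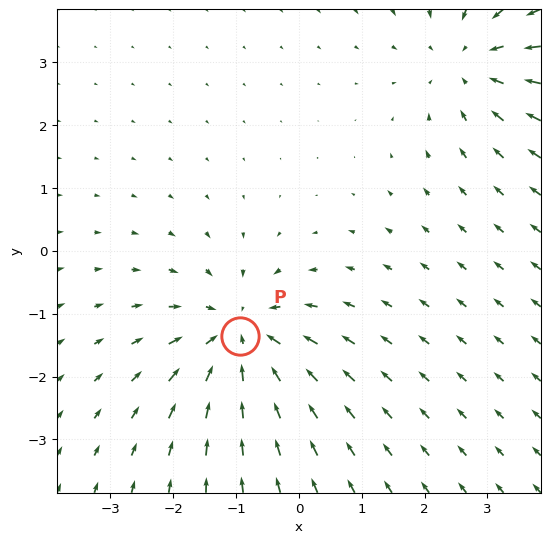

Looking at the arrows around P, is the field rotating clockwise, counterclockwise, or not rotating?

Near P at (-0.9, -1.4) the arrows show no circulation. The curl there is ≈0.

not rotating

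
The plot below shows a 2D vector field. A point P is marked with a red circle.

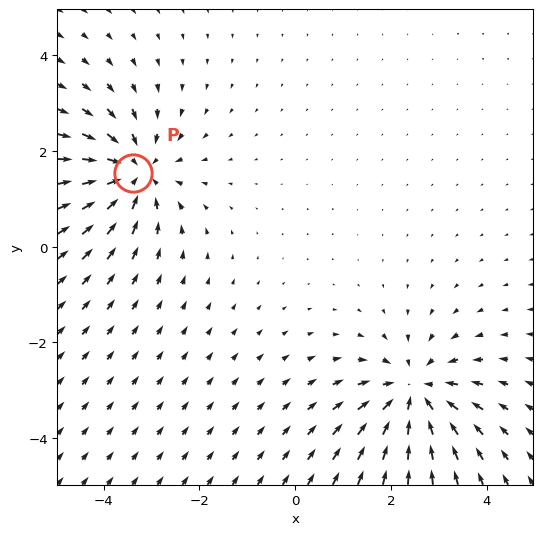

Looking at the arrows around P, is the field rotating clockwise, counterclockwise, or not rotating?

not rotating

Near P at (-3.4, 1.5) the arrows show no circulation. The curl there is ≈0.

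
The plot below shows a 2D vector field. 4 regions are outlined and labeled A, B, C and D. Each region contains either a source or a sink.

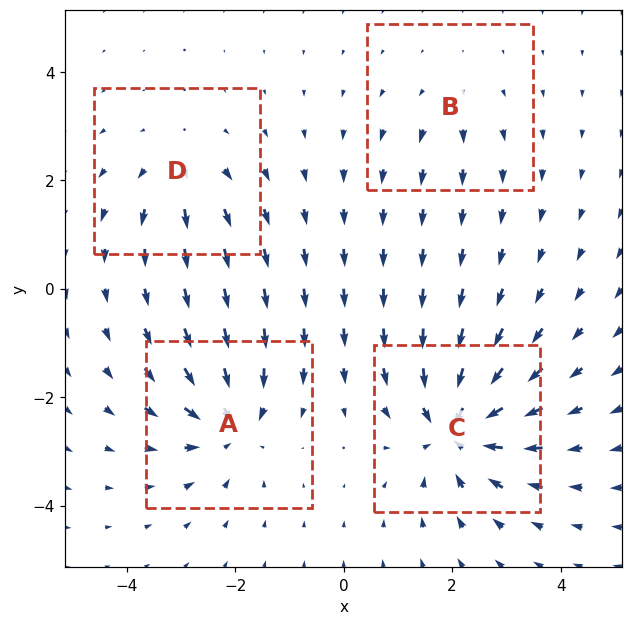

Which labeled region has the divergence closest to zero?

B

Divergence at each region's feature centre — A: about -6, B: about +2, C: about -8, D: about +4. Region B is closest to zero.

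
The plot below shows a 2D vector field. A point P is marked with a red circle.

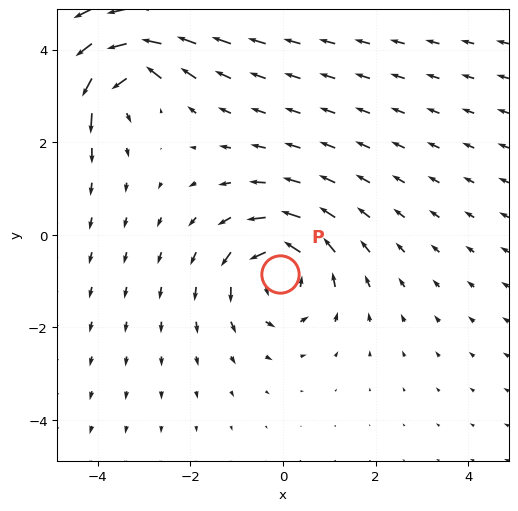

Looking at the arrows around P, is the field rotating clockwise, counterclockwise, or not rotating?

Near P at (-0.1, -0.8) the arrows circulate counterclockwise. The curl (z-component) there is about +4; positive curl means counterclockwise rotation.

counterclockwise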